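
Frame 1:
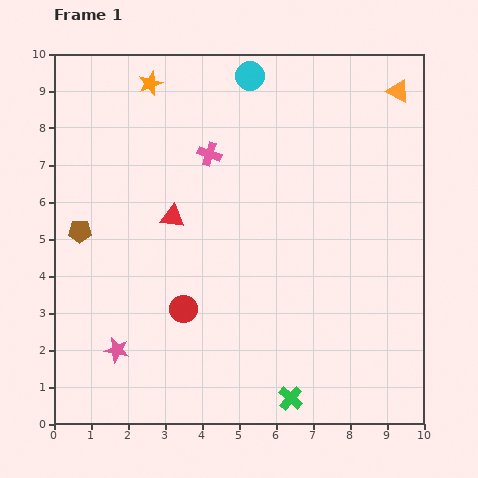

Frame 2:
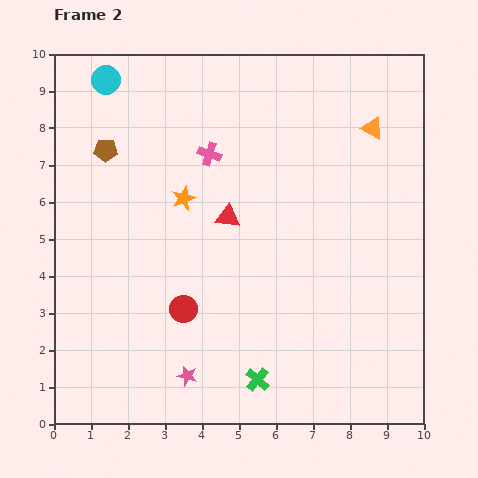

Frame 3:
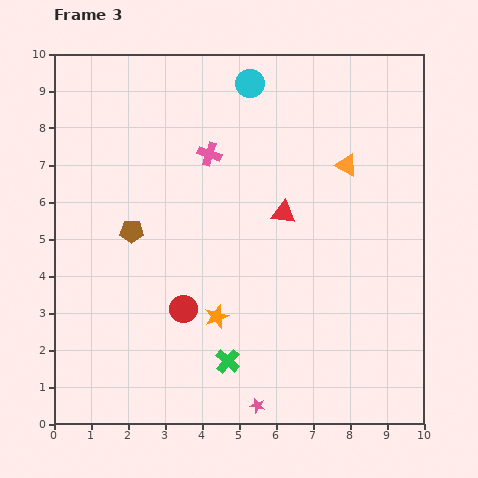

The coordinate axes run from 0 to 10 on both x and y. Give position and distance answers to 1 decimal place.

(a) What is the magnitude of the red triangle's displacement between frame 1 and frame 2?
1.5

The red triangle moved from (3.2, 5.6) to (4.7, 5.6), a distance of √(1.5² + 0.0²) ≈ 1.5.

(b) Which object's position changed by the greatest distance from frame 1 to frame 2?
the cyan circle

(moved 3.9; next 3.2)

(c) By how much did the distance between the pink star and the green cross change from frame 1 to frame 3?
-3.5

Distance in frame 1: 4.9. Distance in frame 3: 1.4.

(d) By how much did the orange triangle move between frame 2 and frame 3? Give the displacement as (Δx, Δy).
(-0.7, -1.0)

The orange triangle was at (8.6, 8.0) in frame 2 and (7.9, 7.0) in frame 3.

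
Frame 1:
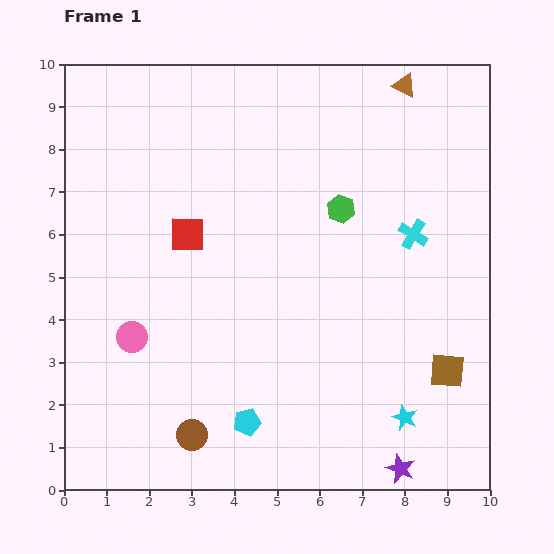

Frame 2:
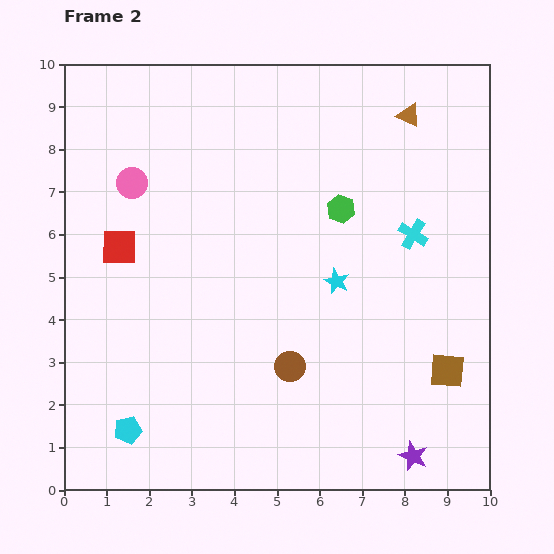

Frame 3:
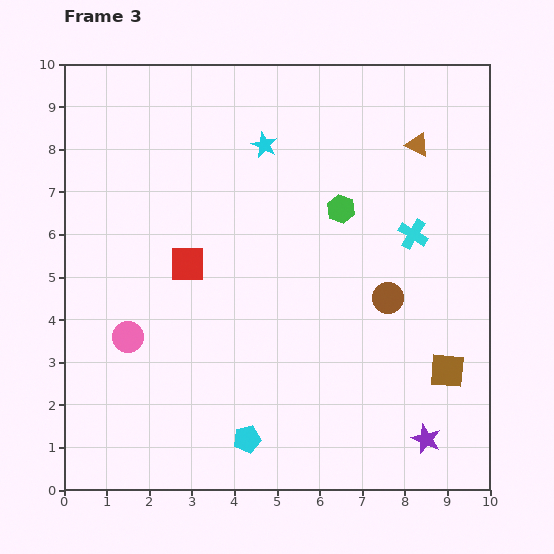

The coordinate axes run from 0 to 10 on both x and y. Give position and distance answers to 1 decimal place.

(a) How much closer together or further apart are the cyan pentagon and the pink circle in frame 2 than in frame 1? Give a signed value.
+2.4

Distance in frame 1: 3.4. Distance in frame 2: 5.8.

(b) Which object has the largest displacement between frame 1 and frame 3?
the cyan star

(moved 7.2; next 5.6)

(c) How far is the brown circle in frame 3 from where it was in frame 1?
5.6

The brown circle moved from (3.0, 1.3) to (7.6, 4.5), a distance of √(4.6² + 3.2²) ≈ 5.6.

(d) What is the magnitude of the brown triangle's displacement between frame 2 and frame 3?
0.7

The brown triangle moved from (8.1, 8.8) to (8.3, 8.1), a distance of √(0.2² + 0.7²) ≈ 0.7.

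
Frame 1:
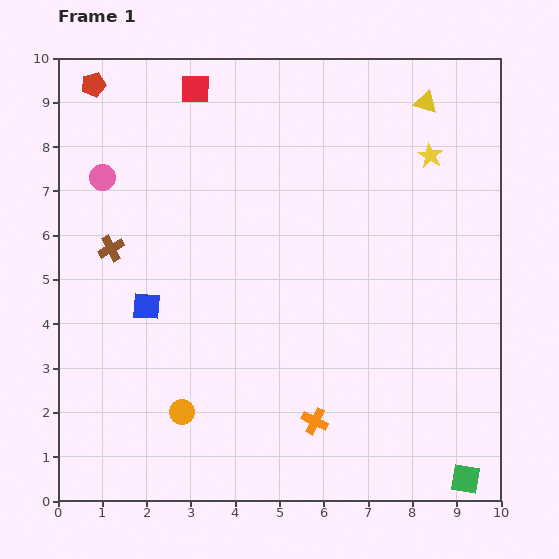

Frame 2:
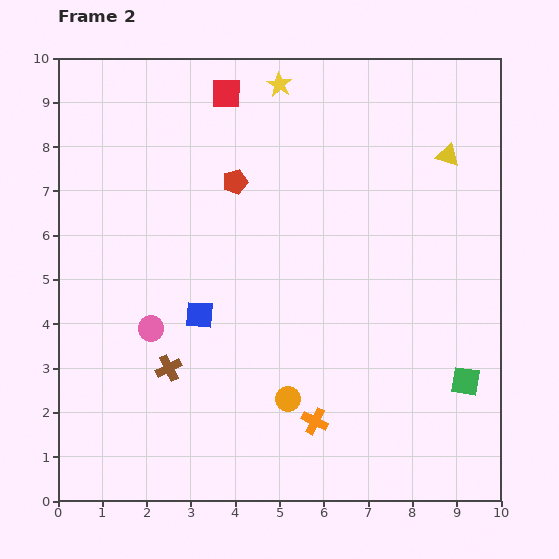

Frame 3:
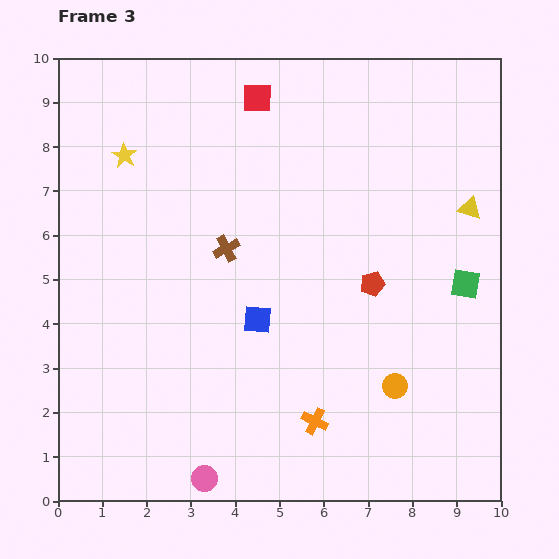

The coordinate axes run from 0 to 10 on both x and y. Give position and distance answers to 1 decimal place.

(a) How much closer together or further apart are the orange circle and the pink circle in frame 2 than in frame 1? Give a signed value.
-2.1

Distance in frame 1: 5.6. Distance in frame 2: 3.5.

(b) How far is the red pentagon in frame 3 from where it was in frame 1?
7.7

The red pentagon moved from (0.8, 9.4) to (7.1, 4.9), a distance of √(6.3² + 4.5²) ≈ 7.7.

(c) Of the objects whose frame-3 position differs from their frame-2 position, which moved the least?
the red square

(moved 0.7)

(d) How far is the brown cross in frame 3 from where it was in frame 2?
3.0

The brown cross moved from (2.5, 3.0) to (3.8, 5.7), a distance of √(1.3² + 2.7²) ≈ 3.0.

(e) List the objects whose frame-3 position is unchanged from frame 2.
the orange cross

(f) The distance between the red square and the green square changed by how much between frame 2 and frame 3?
-2.2

Distance in frame 2: 8.5. Distance in frame 3: 6.3.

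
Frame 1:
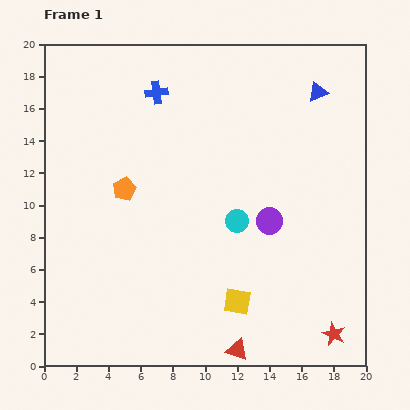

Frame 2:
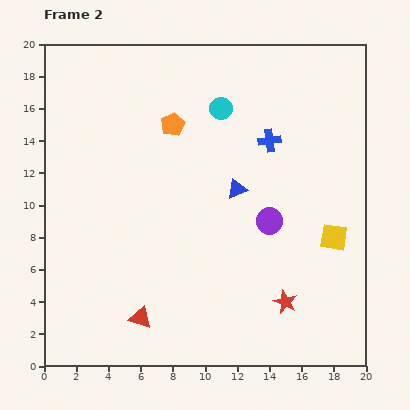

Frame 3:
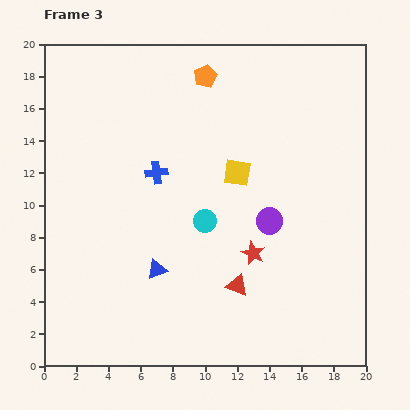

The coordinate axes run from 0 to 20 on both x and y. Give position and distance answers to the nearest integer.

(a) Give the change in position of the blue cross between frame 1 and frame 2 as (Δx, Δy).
(7, -3)

The blue cross was at (7, 17) in frame 1 and (14, 14) in frame 2.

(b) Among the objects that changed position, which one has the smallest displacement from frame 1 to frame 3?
the cyan circle

(moved 2)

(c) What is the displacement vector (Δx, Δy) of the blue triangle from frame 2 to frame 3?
(-5, -5)

The blue triangle was at (12, 11) in frame 2 and (7, 6) in frame 3.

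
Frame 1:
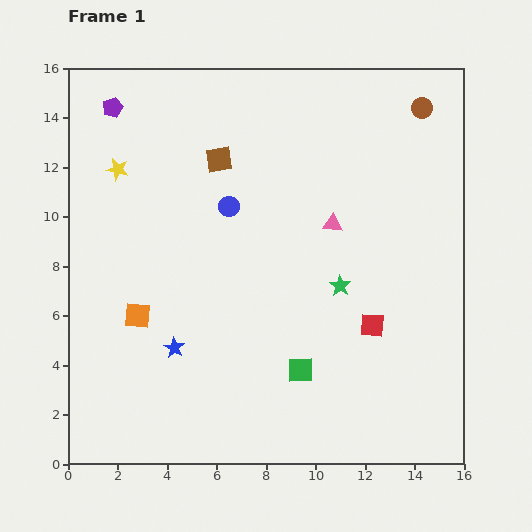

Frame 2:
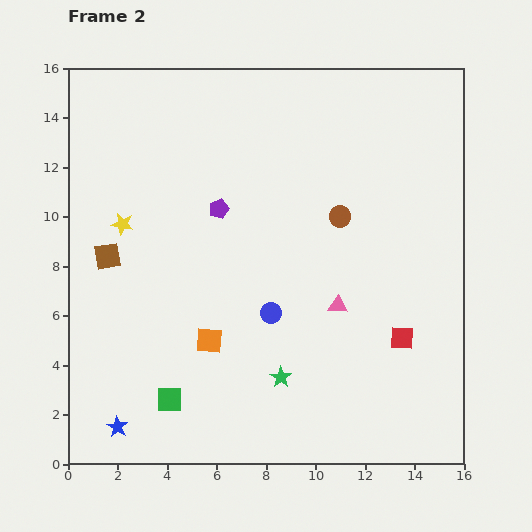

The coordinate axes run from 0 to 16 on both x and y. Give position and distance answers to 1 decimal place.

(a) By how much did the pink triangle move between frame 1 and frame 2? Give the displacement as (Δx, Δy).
(0.2, -3.3)

The pink triangle was at (10.7, 9.7) in frame 1 and (10.9, 6.4) in frame 2.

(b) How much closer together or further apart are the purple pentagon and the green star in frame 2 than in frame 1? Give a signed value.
-4.5

Distance in frame 1: 11.7. Distance in frame 2: 7.2.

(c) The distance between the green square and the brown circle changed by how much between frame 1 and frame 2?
-1.6

Distance in frame 1: 11.7. Distance in frame 2: 10.1.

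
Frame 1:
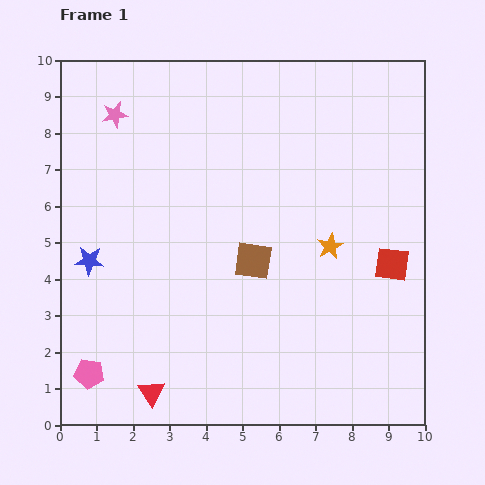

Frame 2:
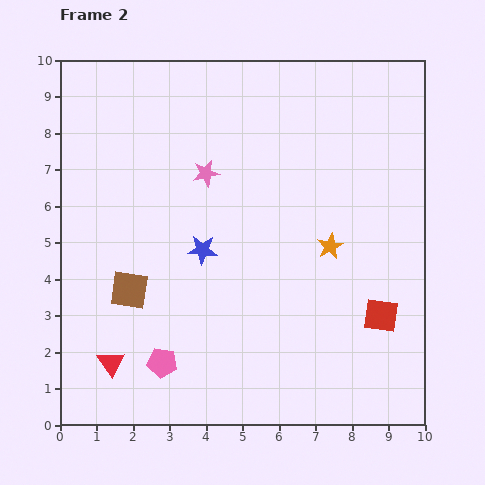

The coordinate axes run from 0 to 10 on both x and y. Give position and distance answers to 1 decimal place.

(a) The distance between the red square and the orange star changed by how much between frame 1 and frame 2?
+0.6

Distance in frame 1: 1.8. Distance in frame 2: 2.4.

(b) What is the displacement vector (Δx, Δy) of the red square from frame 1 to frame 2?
(-0.3, -1.4)

The red square was at (9.1, 4.4) in frame 1 and (8.8, 3.0) in frame 2.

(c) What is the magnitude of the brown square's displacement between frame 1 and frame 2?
3.5

The brown square moved from (5.3, 4.5) to (1.9, 3.7), a distance of √(3.4² + 0.8²) ≈ 3.5.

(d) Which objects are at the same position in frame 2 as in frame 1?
the orange star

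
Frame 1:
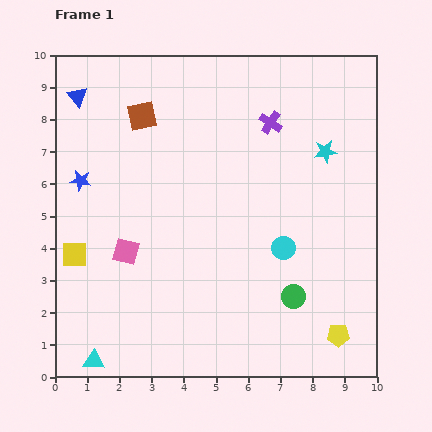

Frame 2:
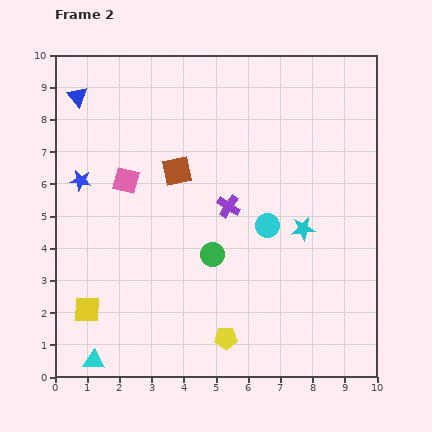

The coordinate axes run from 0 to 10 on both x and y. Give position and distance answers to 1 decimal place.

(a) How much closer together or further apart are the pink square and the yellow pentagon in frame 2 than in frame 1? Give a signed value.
-1.3

Distance in frame 1: 7.1. Distance in frame 2: 5.8.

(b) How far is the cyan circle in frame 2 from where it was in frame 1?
0.9

The cyan circle moved from (7.1, 4.0) to (6.6, 4.7), a distance of √(0.5² + 0.7²) ≈ 0.9.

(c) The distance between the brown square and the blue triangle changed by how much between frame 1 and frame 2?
+1.8

Distance in frame 1: 2.1. Distance in frame 2: 3.9.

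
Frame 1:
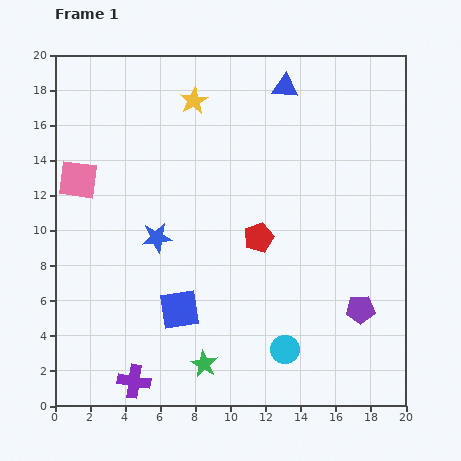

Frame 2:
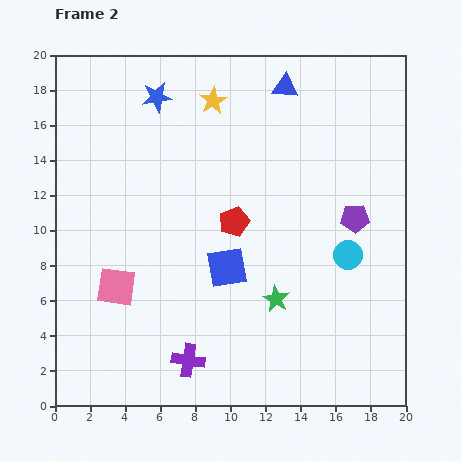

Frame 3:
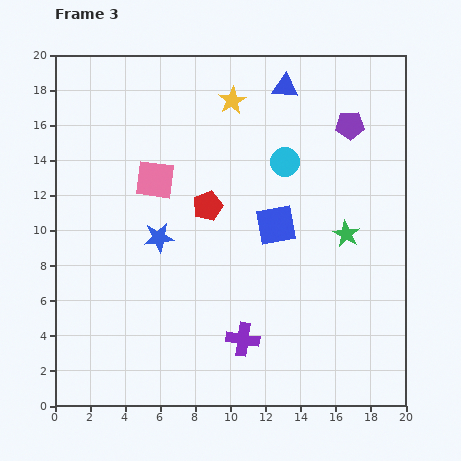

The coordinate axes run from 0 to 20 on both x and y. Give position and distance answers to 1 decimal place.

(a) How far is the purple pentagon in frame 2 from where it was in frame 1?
5.2

The purple pentagon moved from (17.4, 5.5) to (17.1, 10.7), a distance of √(0.3² + 5.2²) ≈ 5.2.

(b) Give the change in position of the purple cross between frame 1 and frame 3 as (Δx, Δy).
(6.2, 2.4)

The purple cross was at (4.5, 1.4) in frame 1 and (10.7, 3.8) in frame 3.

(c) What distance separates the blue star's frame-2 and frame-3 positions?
8.0

The blue star moved from (5.8, 17.6) to (5.9, 9.6), a distance of √(0.1² + 8.0²) ≈ 8.0.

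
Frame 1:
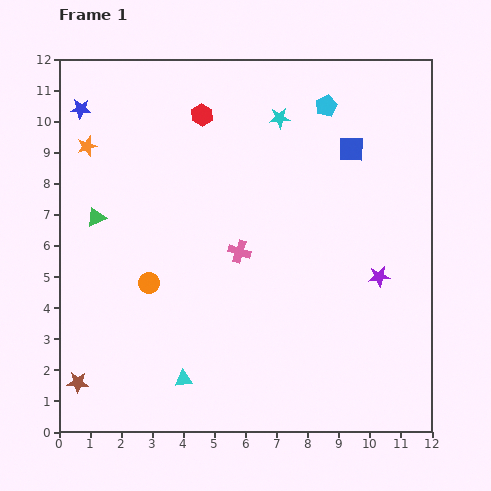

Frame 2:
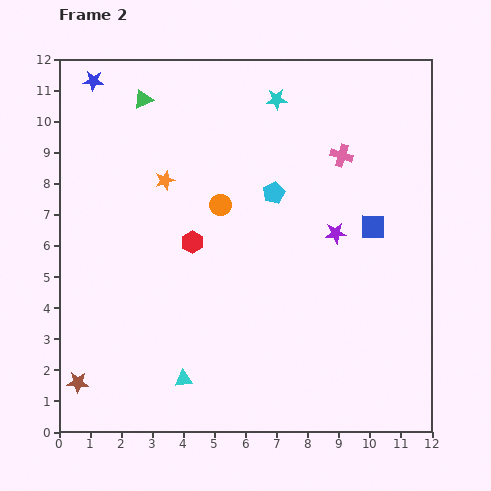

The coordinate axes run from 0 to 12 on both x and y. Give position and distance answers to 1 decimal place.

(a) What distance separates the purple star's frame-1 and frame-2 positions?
2.0

The purple star moved from (10.3, 5.0) to (8.9, 6.4), a distance of √(1.4² + 1.4²) ≈ 2.0.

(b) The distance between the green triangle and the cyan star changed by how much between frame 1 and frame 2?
-2.4

Distance in frame 1: 6.7. Distance in frame 2: 4.3.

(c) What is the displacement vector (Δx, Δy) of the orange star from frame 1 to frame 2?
(2.5, -1.1)

The orange star was at (0.9, 9.2) in frame 1 and (3.4, 8.1) in frame 2.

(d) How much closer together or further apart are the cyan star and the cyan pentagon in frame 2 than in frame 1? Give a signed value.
+1.4

Distance in frame 1: 1.6. Distance in frame 2: 3.0.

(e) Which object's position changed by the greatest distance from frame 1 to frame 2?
the pink cross

(moved 4.5; next 4.1)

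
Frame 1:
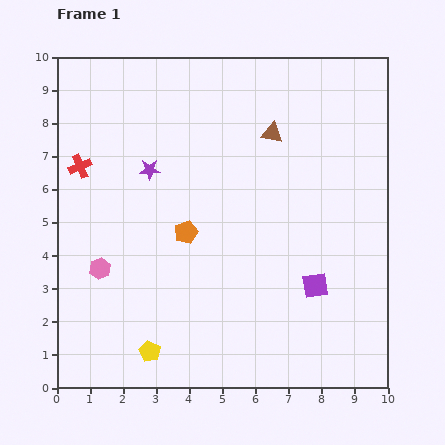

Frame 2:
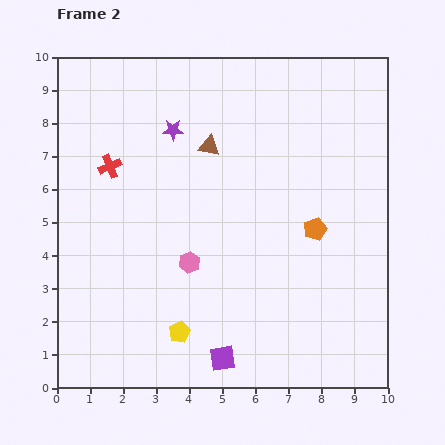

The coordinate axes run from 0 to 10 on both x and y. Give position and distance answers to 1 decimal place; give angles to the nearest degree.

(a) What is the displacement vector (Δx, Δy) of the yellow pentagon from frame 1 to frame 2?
(0.9, 0.6)

The yellow pentagon was at (2.8, 1.1) in frame 1 and (3.7, 1.7) in frame 2.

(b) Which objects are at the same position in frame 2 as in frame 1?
none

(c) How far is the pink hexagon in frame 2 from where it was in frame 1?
2.7

The pink hexagon moved from (1.3, 3.6) to (4.0, 3.8), a distance of √(2.7² + 0.2²) ≈ 2.7.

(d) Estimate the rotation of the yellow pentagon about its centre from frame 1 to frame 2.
17° clockwise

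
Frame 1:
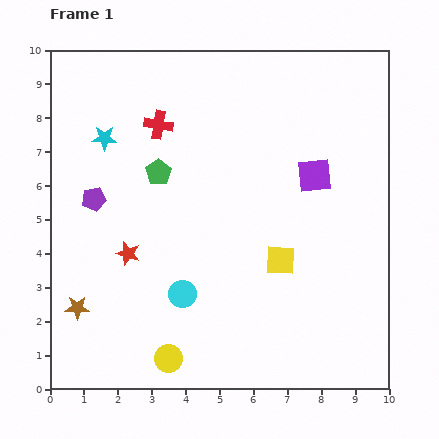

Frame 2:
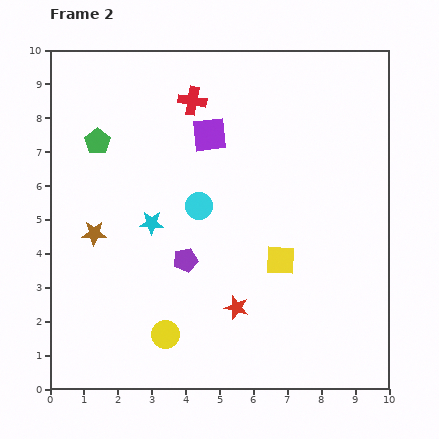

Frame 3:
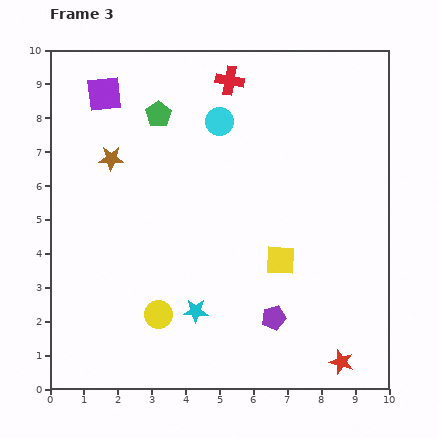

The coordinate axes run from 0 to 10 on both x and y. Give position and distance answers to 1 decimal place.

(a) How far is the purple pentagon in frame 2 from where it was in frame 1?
3.2

The purple pentagon moved from (1.3, 5.6) to (4.0, 3.8), a distance of √(2.7² + 1.8²) ≈ 3.2.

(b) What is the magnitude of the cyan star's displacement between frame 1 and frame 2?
2.9

The cyan star moved from (1.6, 7.4) to (3.0, 4.9), a distance of √(1.4² + 2.5²) ≈ 2.9.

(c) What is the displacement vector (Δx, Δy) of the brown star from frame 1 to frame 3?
(1.0, 4.4)

The brown star was at (0.8, 2.4) in frame 1 and (1.8, 6.8) in frame 3.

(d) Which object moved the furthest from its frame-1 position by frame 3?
the red star

(moved 7.1; next 6.6)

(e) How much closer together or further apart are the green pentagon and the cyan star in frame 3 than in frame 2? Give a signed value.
+3.0

Distance in frame 2: 2.9. Distance in frame 3: 5.9.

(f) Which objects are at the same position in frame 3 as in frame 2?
the yellow square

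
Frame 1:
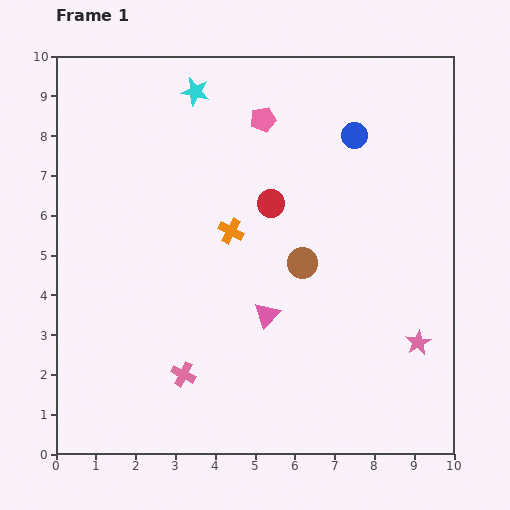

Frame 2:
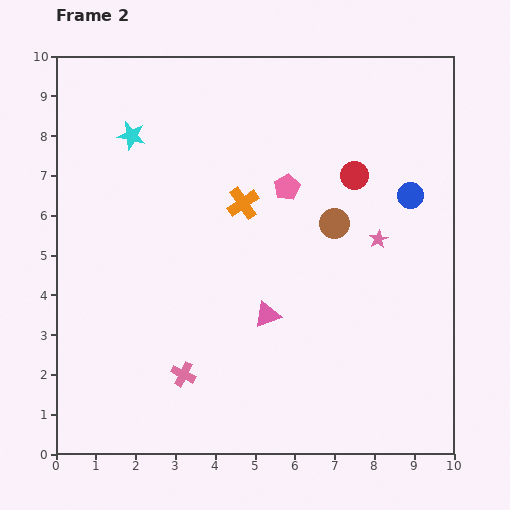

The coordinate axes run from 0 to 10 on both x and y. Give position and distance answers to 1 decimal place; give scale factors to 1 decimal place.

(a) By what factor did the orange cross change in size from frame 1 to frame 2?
1.3×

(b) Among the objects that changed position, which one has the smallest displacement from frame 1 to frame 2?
the orange cross

(moved 0.8)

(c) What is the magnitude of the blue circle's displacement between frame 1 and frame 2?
2.1

The blue circle moved from (7.5, 8.0) to (8.9, 6.5), a distance of √(1.4² + 1.5²) ≈ 2.1.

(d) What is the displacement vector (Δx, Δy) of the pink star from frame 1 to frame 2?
(-1.0, 2.6)

The pink star was at (9.1, 2.8) in frame 1 and (8.1, 5.4) in frame 2.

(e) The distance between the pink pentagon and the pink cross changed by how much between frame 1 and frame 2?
-1.3

Distance in frame 1: 6.7. Distance in frame 2: 5.4.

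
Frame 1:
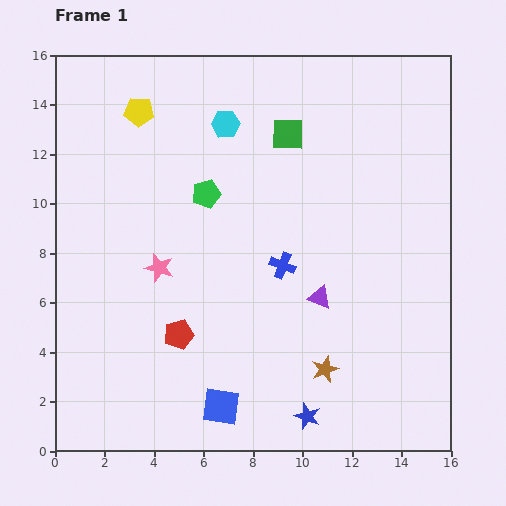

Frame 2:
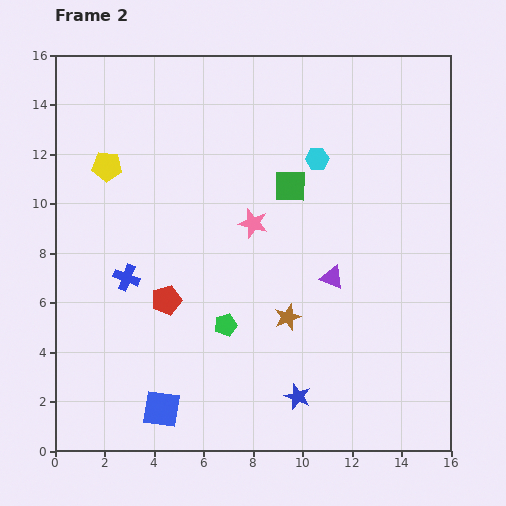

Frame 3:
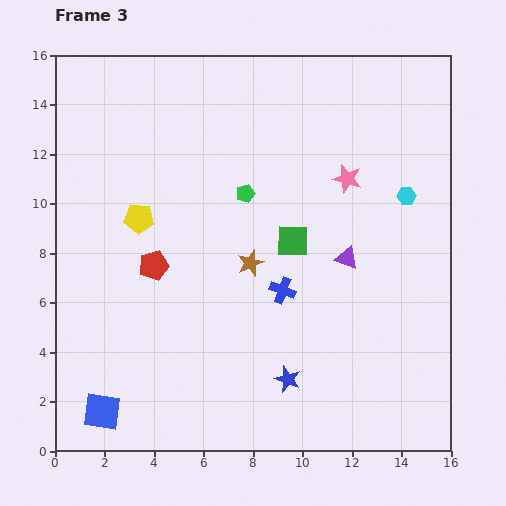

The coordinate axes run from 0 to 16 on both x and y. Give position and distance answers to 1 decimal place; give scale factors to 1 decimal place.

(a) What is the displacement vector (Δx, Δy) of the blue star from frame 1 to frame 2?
(-0.4, 0.8)

The blue star was at (10.2, 1.4) in frame 1 and (9.8, 2.2) in frame 2.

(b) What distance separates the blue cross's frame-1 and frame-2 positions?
6.3

The blue cross moved from (9.2, 7.5) to (2.9, 7.0), a distance of √(6.3² + 0.5²) ≈ 6.3.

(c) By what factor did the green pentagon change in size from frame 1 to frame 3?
0.6×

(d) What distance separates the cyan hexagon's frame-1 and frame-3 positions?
7.9

The cyan hexagon moved from (6.9, 13.2) to (14.2, 10.3), a distance of √(7.3² + 2.9²) ≈ 7.9.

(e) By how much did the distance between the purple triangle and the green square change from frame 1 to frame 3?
-4.4

Distance in frame 1: 6.7. Distance in frame 3: 2.3.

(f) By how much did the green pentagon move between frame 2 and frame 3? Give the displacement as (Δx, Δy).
(0.8, 5.3)

The green pentagon was at (6.9, 5.1) in frame 2 and (7.7, 10.4) in frame 3.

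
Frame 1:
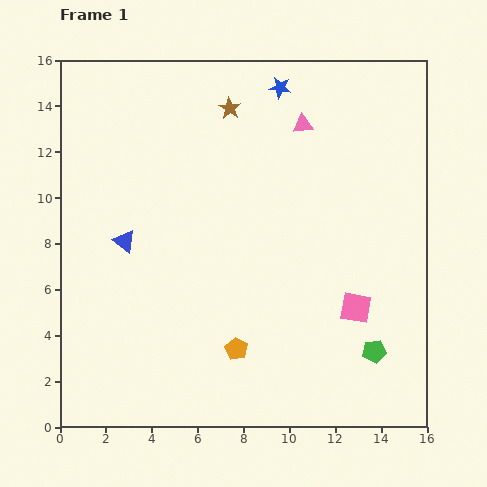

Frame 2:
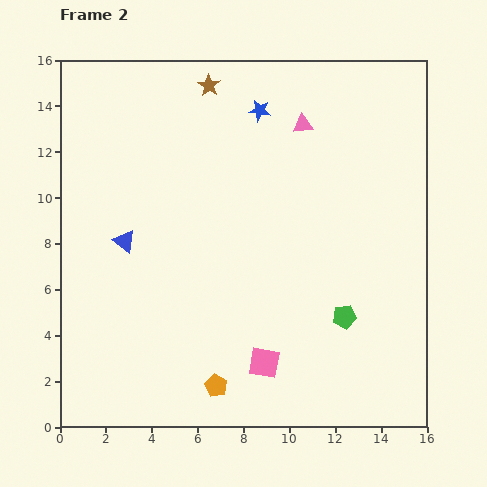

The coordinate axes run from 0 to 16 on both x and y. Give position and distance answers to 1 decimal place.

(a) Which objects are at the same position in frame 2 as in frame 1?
the pink triangle, the blue triangle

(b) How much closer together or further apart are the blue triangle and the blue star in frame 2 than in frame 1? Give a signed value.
-1.3

Distance in frame 1: 9.5. Distance in frame 2: 8.2.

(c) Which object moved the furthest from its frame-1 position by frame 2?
the pink square

(moved 4.7; next 2.0)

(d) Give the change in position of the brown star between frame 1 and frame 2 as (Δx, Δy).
(-0.9, 1.0)

The brown star was at (7.4, 13.9) in frame 1 and (6.5, 14.9) in frame 2.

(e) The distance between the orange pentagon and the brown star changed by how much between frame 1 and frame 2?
+2.6

Distance in frame 1: 10.5. Distance in frame 2: 13.1.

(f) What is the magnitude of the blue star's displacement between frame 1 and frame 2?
1.3

The blue star moved from (9.6, 14.8) to (8.7, 13.8), a distance of √(0.9² + 1.0²) ≈ 1.3.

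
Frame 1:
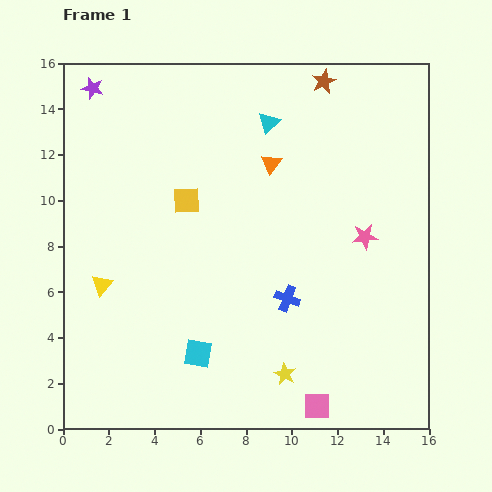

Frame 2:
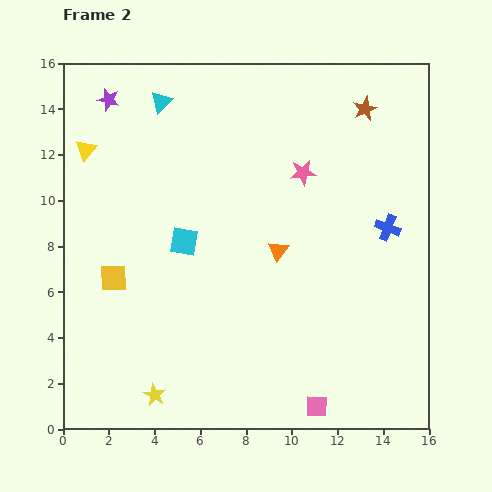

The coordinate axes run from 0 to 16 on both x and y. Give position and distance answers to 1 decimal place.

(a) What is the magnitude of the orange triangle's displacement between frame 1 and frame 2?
3.8

The orange triangle moved from (9.1, 11.6) to (9.4, 7.8), a distance of √(0.3² + 3.8²) ≈ 3.8.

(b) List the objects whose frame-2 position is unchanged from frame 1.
the pink square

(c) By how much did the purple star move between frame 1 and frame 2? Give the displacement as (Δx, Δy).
(0.7, -0.5)

The purple star was at (1.3, 14.9) in frame 1 and (2.0, 14.4) in frame 2.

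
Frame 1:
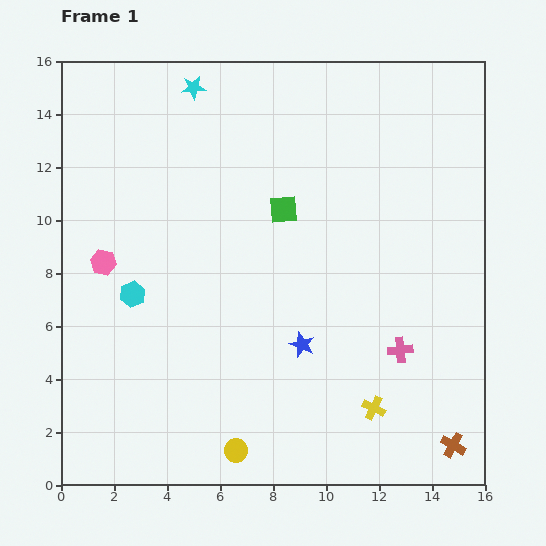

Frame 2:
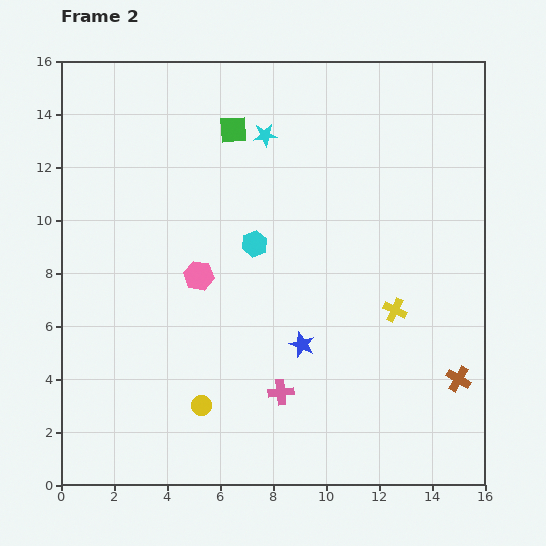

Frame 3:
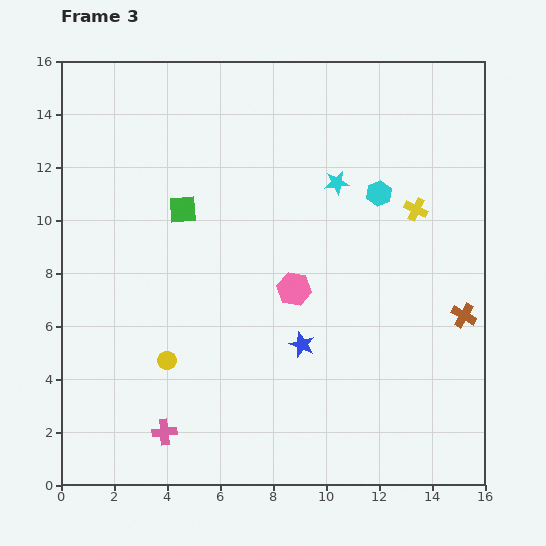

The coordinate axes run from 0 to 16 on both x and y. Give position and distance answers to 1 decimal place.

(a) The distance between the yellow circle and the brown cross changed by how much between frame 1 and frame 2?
+1.6

Distance in frame 1: 8.2. Distance in frame 2: 9.8.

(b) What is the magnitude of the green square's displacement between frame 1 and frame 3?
3.8

The green square moved from (8.4, 10.4) to (4.6, 10.4), a distance of √(3.8² + 0.0²) ≈ 3.8.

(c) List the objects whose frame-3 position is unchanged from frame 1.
the blue star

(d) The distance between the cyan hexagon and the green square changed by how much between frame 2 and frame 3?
+3.0

Distance in frame 2: 4.4. Distance in frame 3: 7.4.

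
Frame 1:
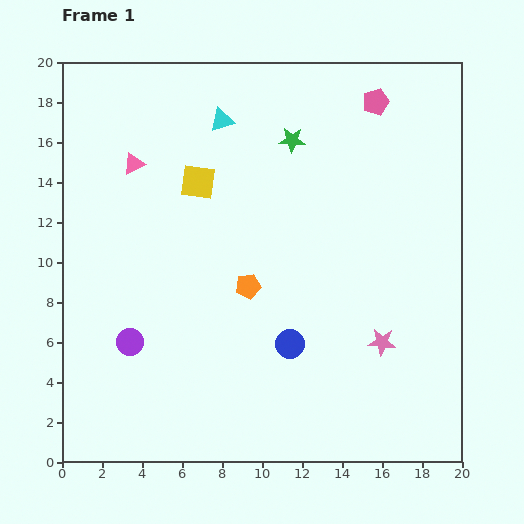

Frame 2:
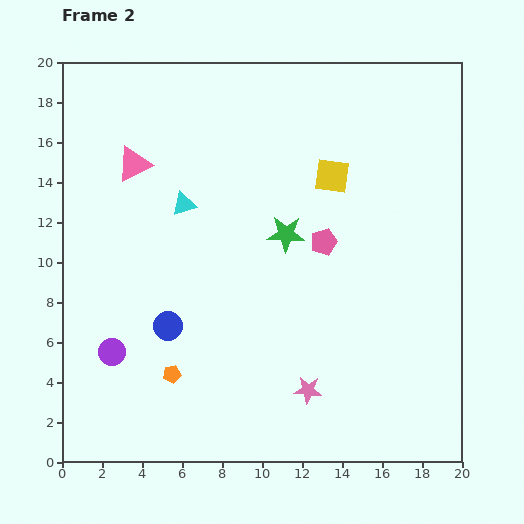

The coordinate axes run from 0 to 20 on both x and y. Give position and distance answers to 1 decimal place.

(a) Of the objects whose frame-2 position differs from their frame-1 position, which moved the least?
the purple circle

(moved 1.0)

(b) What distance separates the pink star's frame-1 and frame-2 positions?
4.4

The pink star moved from (16.0, 6.0) to (12.3, 3.6), a distance of √(3.7² + 2.4²) ≈ 4.4.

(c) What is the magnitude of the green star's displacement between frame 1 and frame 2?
4.7

The green star moved from (11.5, 16.1) to (11.2, 11.4), a distance of √(0.3² + 4.7²) ≈ 4.7.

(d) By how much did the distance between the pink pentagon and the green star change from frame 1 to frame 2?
-2.7

Distance in frame 1: 4.6. Distance in frame 2: 1.9.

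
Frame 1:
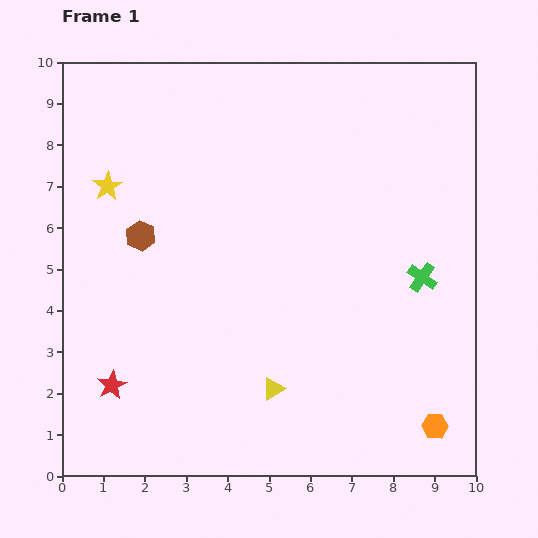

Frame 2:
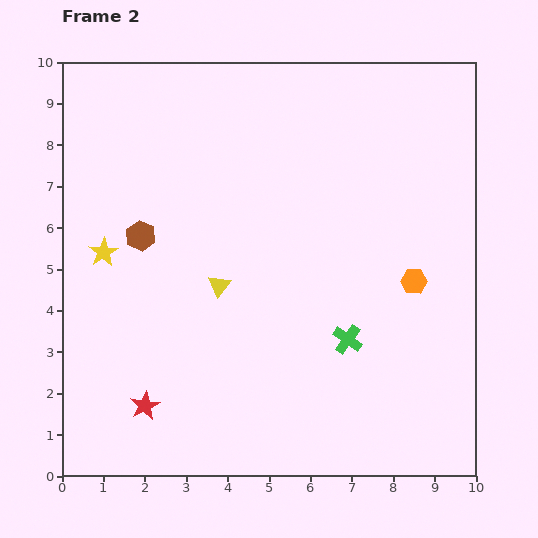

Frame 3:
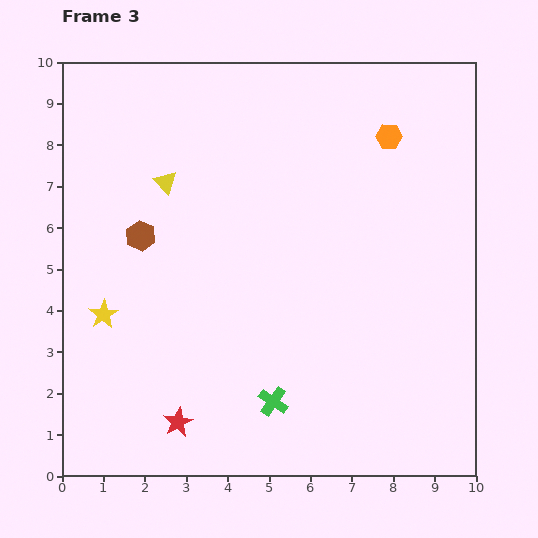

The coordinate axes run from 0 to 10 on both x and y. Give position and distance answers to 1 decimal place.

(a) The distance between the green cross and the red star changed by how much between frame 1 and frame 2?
-2.7

Distance in frame 1: 7.9. Distance in frame 2: 5.2.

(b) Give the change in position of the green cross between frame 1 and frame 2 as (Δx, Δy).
(-1.8, -1.5)

The green cross was at (8.7, 4.8) in frame 1 and (6.9, 3.3) in frame 2.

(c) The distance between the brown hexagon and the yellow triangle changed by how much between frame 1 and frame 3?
-3.5

Distance in frame 1: 4.9. Distance in frame 3: 1.4.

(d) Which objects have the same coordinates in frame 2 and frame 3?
the brown hexagon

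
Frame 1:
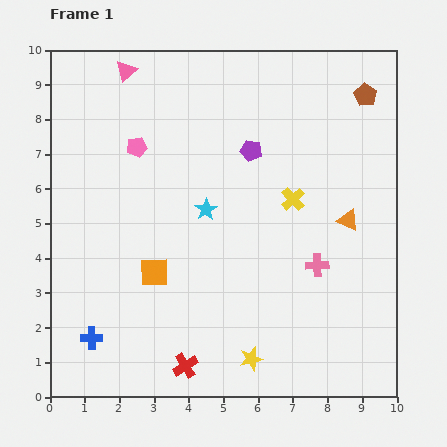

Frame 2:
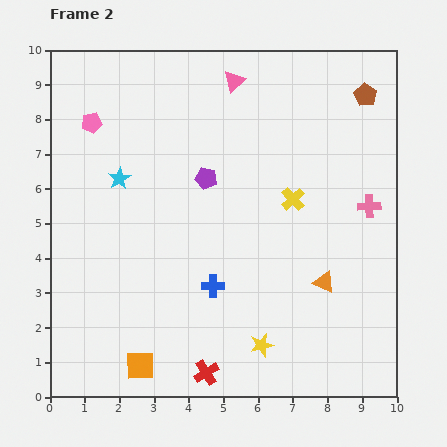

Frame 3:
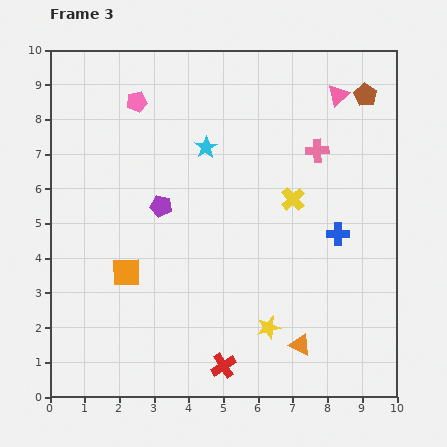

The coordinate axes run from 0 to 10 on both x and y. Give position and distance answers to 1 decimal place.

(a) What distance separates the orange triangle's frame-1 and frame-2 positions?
1.9

The orange triangle moved from (8.6, 5.1) to (7.9, 3.3), a distance of √(0.7² + 1.8²) ≈ 1.9.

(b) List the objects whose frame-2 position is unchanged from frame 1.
the yellow cross, the brown pentagon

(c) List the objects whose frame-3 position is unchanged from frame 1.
the yellow cross, the brown pentagon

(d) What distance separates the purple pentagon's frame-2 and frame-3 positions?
1.5

The purple pentagon moved from (4.5, 6.3) to (3.2, 5.5), a distance of √(1.3² + 0.8²) ≈ 1.5.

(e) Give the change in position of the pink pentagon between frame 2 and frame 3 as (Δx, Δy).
(1.3, 0.6)

The pink pentagon was at (1.2, 7.9) in frame 2 and (2.5, 8.5) in frame 3.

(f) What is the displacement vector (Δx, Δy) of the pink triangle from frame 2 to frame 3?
(3.0, -0.4)

The pink triangle was at (5.3, 9.1) in frame 2 and (8.3, 8.7) in frame 3.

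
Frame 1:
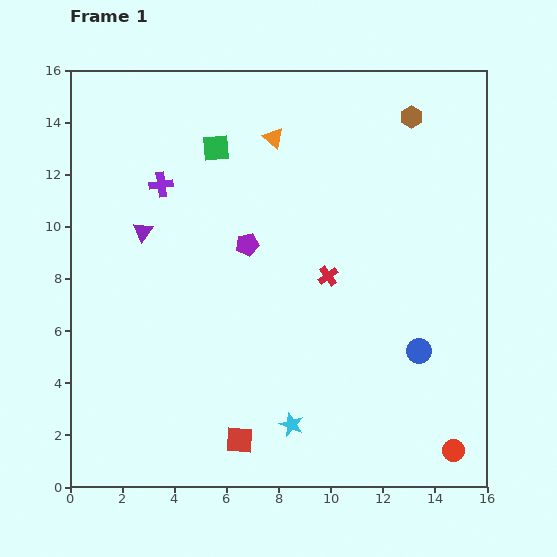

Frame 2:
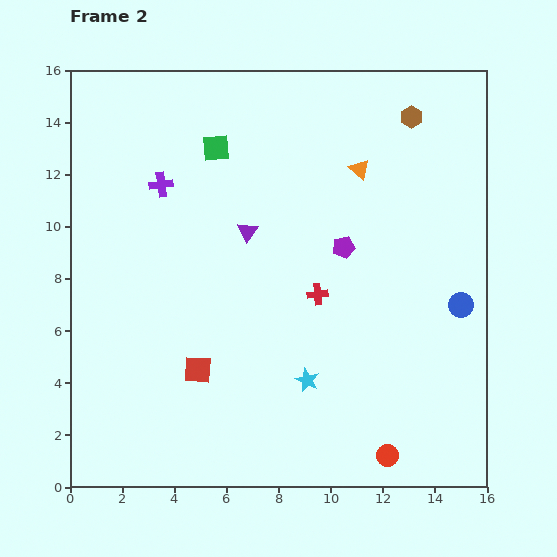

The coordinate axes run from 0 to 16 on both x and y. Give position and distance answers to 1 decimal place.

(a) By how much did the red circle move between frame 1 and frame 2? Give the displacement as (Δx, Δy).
(-2.5, -0.2)

The red circle was at (14.7, 1.4) in frame 1 and (12.2, 1.2) in frame 2.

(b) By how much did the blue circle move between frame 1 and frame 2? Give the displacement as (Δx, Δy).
(1.6, 1.8)

The blue circle was at (13.4, 5.2) in frame 1 and (15.0, 7.0) in frame 2.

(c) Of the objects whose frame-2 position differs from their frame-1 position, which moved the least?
the red cross

(moved 0.8)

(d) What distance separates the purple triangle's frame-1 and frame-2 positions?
4.0

The purple triangle moved from (2.8, 9.8) to (6.8, 9.8), a distance of √(4.0² + 0.0²) ≈ 4.0.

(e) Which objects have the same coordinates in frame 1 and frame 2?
the brown hexagon, the purple cross, the green square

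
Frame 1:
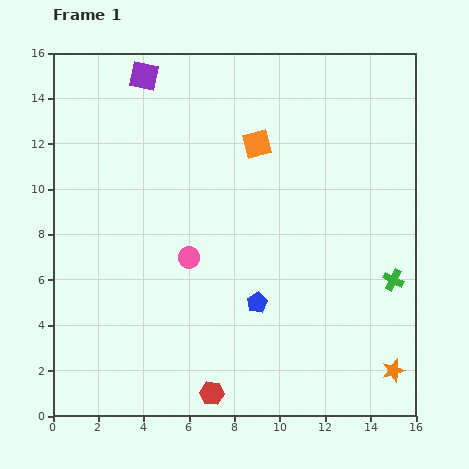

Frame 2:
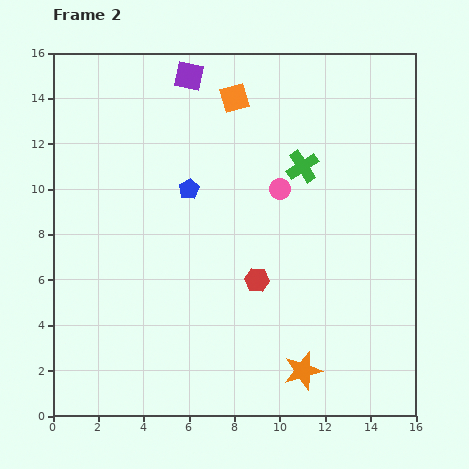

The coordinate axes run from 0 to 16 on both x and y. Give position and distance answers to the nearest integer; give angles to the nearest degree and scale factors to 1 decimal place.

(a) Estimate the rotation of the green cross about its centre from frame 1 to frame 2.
31° clockwise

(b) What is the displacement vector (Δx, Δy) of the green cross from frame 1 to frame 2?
(-4, 5)

The green cross was at (15, 6) in frame 1 and (11, 11) in frame 2.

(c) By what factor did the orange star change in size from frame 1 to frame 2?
1.7×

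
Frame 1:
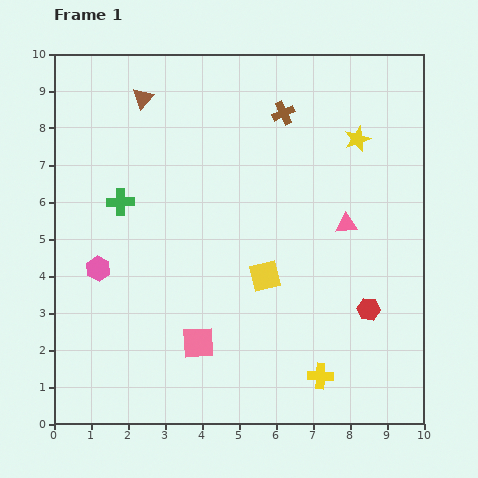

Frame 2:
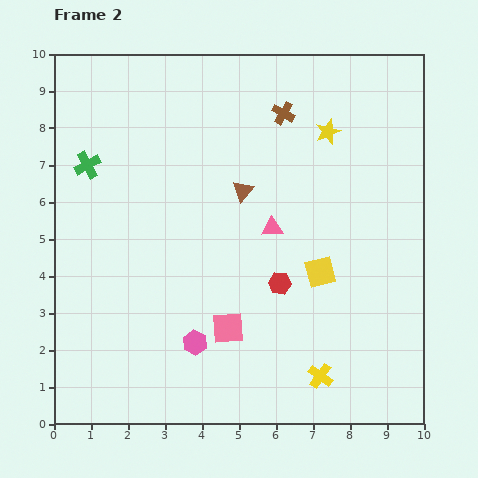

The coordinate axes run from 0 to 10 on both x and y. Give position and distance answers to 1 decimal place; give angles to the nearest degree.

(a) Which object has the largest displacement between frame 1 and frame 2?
the brown triangle

(moved 3.7; next 3.3)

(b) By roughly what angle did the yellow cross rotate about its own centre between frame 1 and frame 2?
32° clockwise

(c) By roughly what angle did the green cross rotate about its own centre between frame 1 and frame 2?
28° counter-clockwise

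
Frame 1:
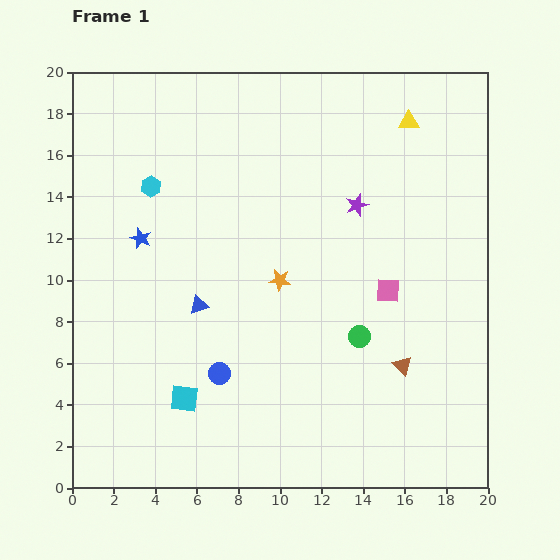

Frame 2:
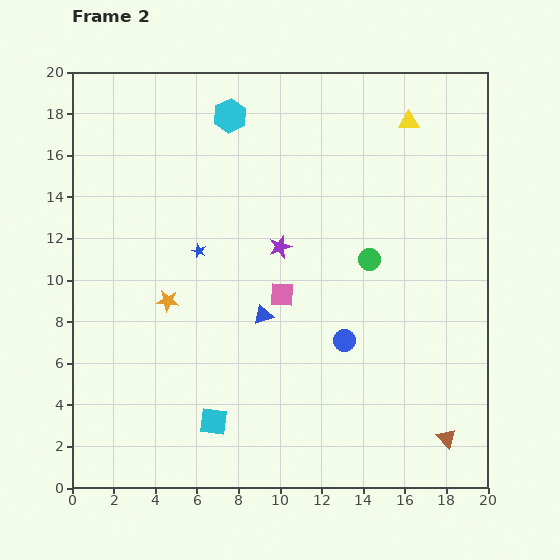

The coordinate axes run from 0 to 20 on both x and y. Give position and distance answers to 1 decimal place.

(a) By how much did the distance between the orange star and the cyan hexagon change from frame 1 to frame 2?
+1.7

Distance in frame 1: 7.7. Distance in frame 2: 9.4.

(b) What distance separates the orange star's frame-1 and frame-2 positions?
5.5

The orange star moved from (10.0, 10.0) to (4.6, 9.0), a distance of √(5.4² + 1.0²) ≈ 5.5.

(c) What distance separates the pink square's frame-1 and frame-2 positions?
5.1

The pink square moved from (15.2, 9.5) to (10.1, 9.3), a distance of √(5.1² + 0.2²) ≈ 5.1.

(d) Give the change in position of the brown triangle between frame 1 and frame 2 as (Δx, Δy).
(2.1, -3.5)

The brown triangle was at (15.9, 5.9) in frame 1 and (18.0, 2.4) in frame 2.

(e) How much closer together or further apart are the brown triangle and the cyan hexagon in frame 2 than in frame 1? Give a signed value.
+3.9

Distance in frame 1: 14.8. Distance in frame 2: 18.7.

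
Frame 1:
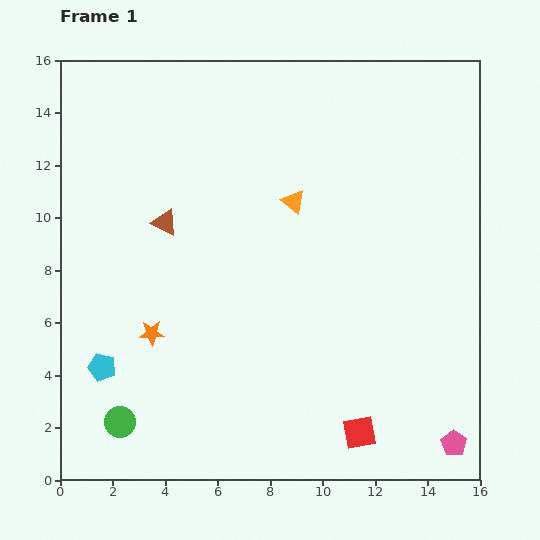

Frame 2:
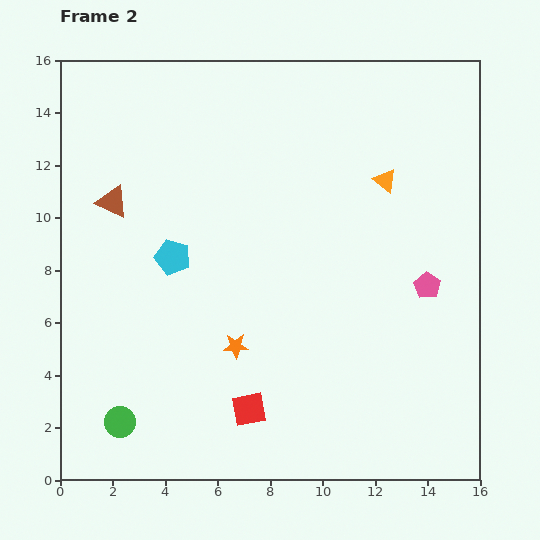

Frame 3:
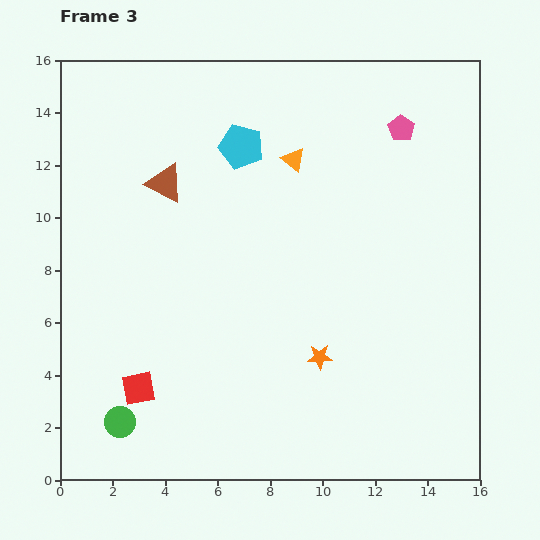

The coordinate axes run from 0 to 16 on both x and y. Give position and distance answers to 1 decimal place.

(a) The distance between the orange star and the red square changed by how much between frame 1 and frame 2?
-6.3

Distance in frame 1: 8.8. Distance in frame 2: 2.5.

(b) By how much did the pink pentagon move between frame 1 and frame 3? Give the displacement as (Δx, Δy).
(-2.0, 12.0)

The pink pentagon was at (15.0, 1.4) in frame 1 and (13.0, 13.4) in frame 3.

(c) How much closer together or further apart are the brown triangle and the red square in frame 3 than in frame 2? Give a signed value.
-1.6

Distance in frame 2: 9.5. Distance in frame 3: 7.9.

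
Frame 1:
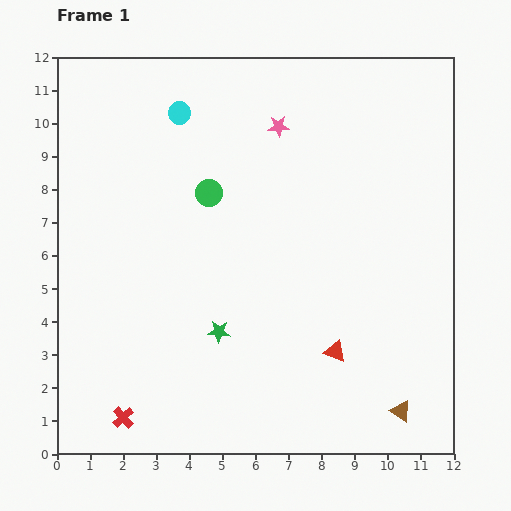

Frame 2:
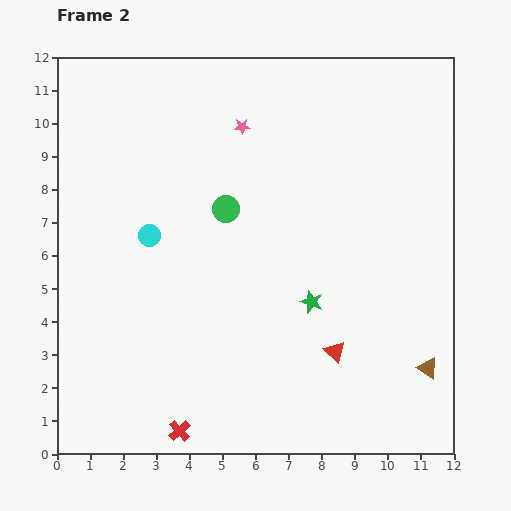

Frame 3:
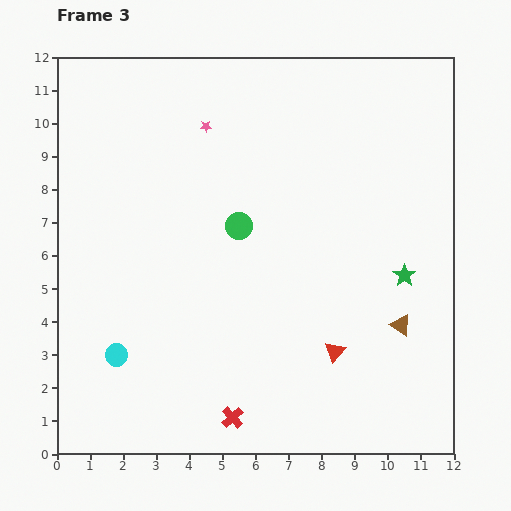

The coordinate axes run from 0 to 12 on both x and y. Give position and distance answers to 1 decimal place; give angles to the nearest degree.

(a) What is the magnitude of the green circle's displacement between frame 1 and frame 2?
0.7

The green circle moved from (4.6, 7.9) to (5.1, 7.4), a distance of √(0.5² + 0.5²) ≈ 0.7.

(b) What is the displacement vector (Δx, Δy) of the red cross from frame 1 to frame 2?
(1.7, -0.4)

The red cross was at (2.0, 1.1) in frame 1 and (3.7, 0.7) in frame 2.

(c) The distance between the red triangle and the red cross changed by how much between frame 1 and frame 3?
-3.0

Distance in frame 1: 6.7. Distance in frame 3: 3.7.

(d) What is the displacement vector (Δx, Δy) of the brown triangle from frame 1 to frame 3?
(0.0, 2.6)

The brown triangle was at (10.4, 1.3) in frame 1 and (10.4, 3.9) in frame 3.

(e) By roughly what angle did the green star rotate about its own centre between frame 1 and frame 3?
31° clockwise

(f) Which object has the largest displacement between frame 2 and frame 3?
the cyan circle

(moved 3.7; next 2.9)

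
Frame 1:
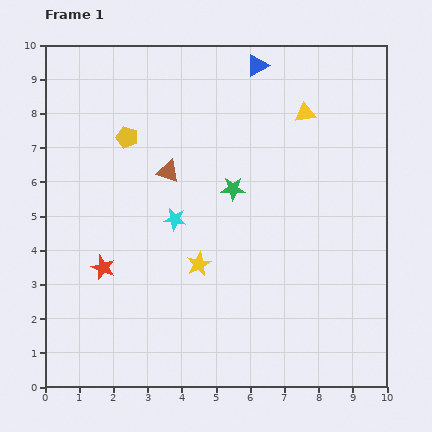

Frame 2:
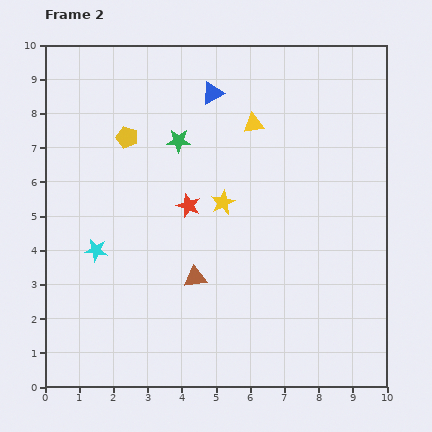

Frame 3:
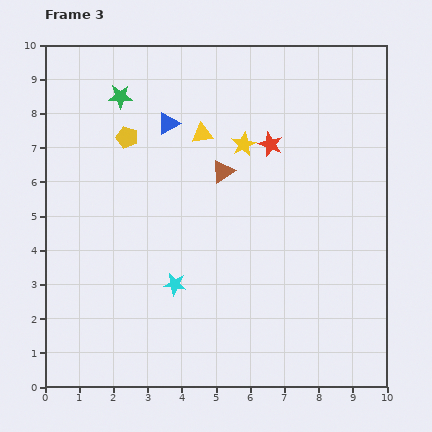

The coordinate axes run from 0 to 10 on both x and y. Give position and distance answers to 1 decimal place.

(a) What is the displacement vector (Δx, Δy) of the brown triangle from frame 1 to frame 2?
(0.8, -3.1)

The brown triangle was at (3.6, 6.3) in frame 1 and (4.4, 3.2) in frame 2.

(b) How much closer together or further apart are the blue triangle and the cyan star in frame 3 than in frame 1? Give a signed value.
-0.4

Distance in frame 1: 5.1. Distance in frame 3: 4.7.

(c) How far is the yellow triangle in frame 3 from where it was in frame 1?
3.1

The yellow triangle moved from (7.6, 8.0) to (4.6, 7.4), a distance of √(3.0² + 0.6²) ≈ 3.1.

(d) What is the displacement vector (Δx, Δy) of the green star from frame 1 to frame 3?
(-3.3, 2.7)

The green star was at (5.5, 5.8) in frame 1 and (2.2, 8.5) in frame 3.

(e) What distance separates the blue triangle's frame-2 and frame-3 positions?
1.6

The blue triangle moved from (4.9, 8.6) to (3.6, 7.7), a distance of √(1.3² + 0.9²) ≈ 1.6.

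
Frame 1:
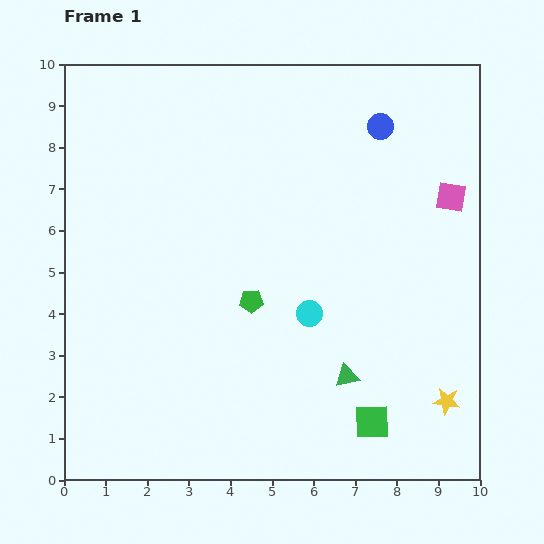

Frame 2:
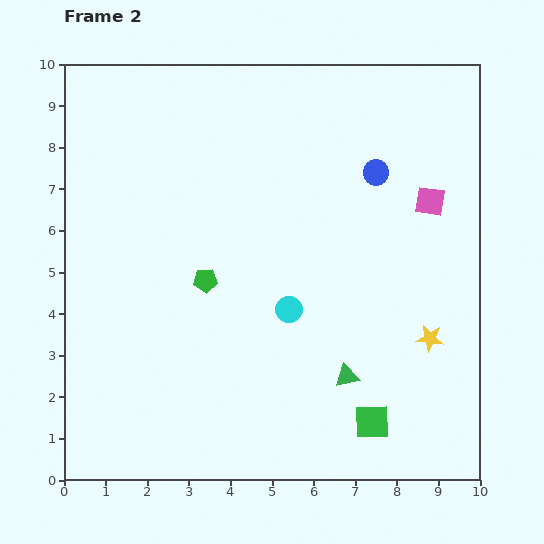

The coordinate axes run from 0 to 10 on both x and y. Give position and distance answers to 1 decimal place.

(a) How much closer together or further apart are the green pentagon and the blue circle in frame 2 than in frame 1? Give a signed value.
-0.3

Distance in frame 1: 5.2. Distance in frame 2: 4.9.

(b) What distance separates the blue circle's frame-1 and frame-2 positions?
1.1

The blue circle moved from (7.6, 8.5) to (7.5, 7.4), a distance of √(0.1² + 1.1²) ≈ 1.1.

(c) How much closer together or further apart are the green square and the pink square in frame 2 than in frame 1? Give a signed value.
-0.2

Distance in frame 1: 5.7. Distance in frame 2: 5.5.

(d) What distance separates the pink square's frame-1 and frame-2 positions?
0.5

The pink square moved from (9.3, 6.8) to (8.8, 6.7), a distance of √(0.5² + 0.1²) ≈ 0.5.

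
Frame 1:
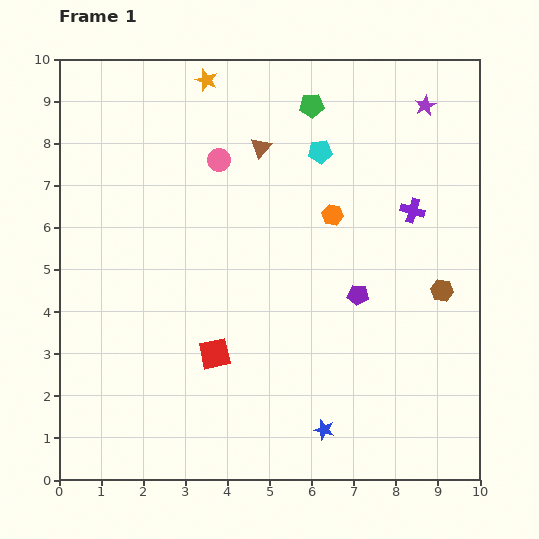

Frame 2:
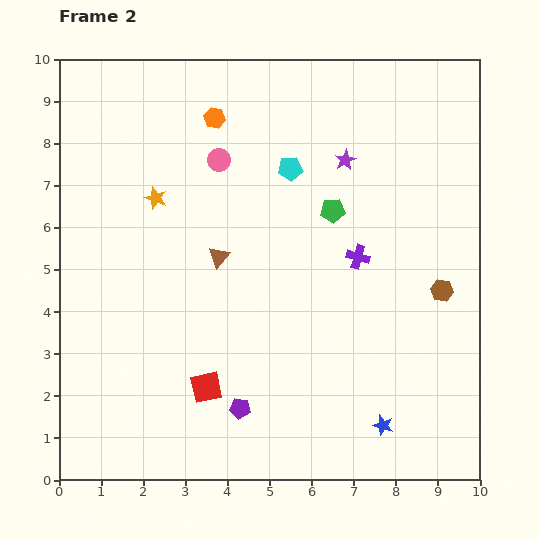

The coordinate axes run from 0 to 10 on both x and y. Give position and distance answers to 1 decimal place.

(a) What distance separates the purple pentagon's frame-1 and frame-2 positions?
3.9

The purple pentagon moved from (7.1, 4.4) to (4.3, 1.7), a distance of √(2.8² + 2.7²) ≈ 3.9.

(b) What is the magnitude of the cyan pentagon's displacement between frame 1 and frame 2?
0.8

The cyan pentagon moved from (6.2, 7.8) to (5.5, 7.4), a distance of √(0.7² + 0.4²) ≈ 0.8.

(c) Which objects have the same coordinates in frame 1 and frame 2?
the brown hexagon, the pink circle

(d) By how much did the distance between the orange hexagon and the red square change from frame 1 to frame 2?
+2.1

Distance in frame 1: 4.3. Distance in frame 2: 6.4.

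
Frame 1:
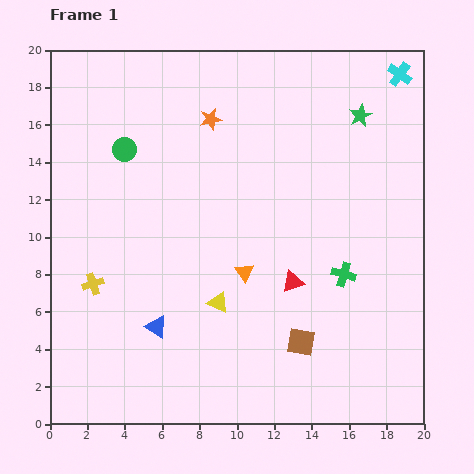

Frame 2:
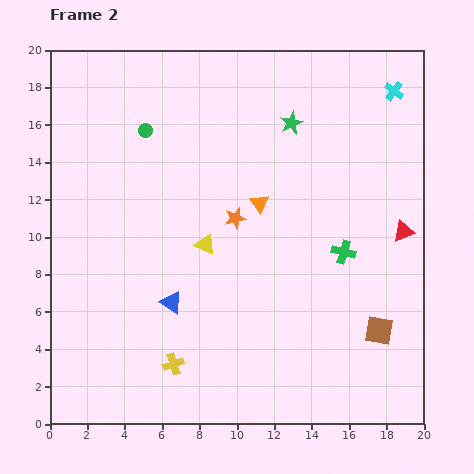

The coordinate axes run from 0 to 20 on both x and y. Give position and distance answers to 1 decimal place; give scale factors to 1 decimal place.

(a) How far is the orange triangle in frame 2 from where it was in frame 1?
3.8

The orange triangle moved from (10.4, 8.1) to (11.2, 11.8), a distance of √(0.8² + 3.7²) ≈ 3.8.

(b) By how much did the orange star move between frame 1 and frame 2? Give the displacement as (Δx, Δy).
(1.3, -5.3)

The orange star was at (8.6, 16.3) in frame 1 and (9.9, 11.0) in frame 2.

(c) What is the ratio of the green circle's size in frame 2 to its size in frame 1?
0.6×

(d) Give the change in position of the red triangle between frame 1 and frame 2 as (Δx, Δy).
(5.9, 2.7)

The red triangle was at (13.0, 7.6) in frame 1 and (18.9, 10.3) in frame 2.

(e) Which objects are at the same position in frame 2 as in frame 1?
none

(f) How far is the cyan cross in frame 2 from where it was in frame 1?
0.9

The cyan cross moved from (18.7, 18.7) to (18.4, 17.8), a distance of √(0.3² + 0.9²) ≈ 0.9.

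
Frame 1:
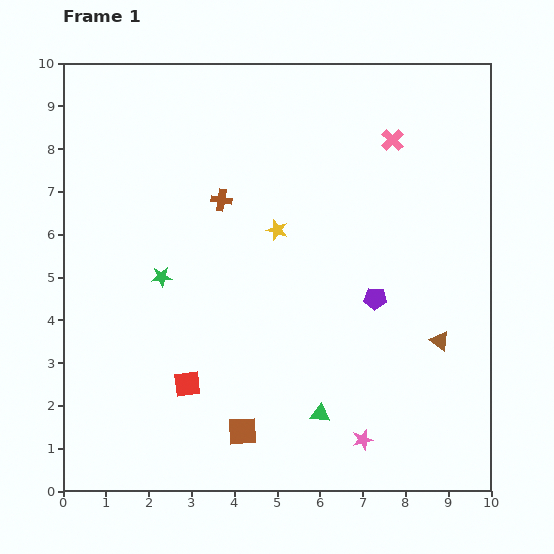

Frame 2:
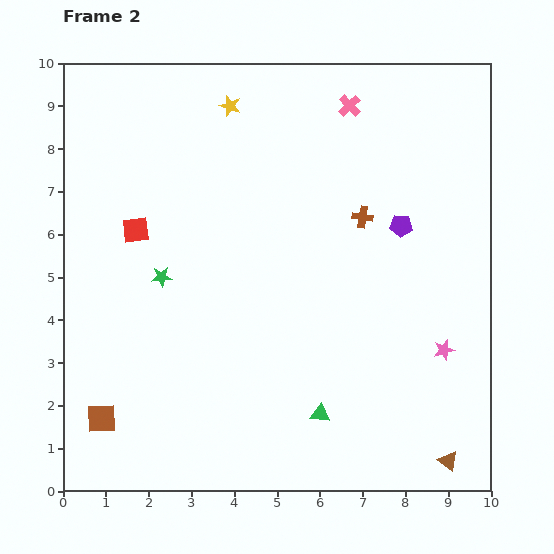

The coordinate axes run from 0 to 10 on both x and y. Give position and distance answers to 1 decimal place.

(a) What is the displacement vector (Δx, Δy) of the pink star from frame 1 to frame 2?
(1.9, 2.1)

The pink star was at (7.0, 1.2) in frame 1 and (8.9, 3.3) in frame 2.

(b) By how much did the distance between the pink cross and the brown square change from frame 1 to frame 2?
+1.7

Distance in frame 1: 7.6. Distance in frame 2: 9.3.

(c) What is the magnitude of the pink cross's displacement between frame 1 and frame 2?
1.3

The pink cross moved from (7.7, 8.2) to (6.7, 9.0), a distance of √(1.0² + 0.8²) ≈ 1.3.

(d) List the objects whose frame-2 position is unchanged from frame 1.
the green star, the green triangle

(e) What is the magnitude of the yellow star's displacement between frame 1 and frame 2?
3.1

The yellow star moved from (5.0, 6.1) to (3.9, 9.0), a distance of √(1.1² + 2.9²) ≈ 3.1.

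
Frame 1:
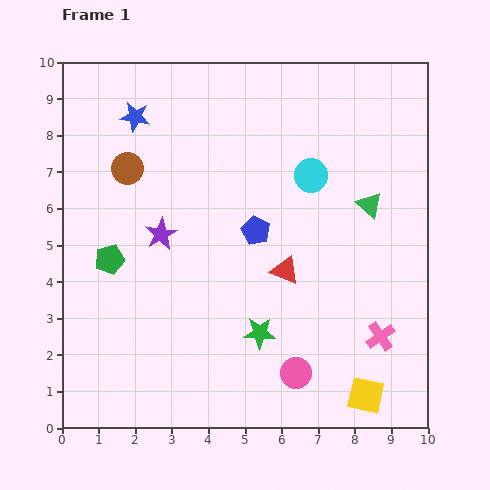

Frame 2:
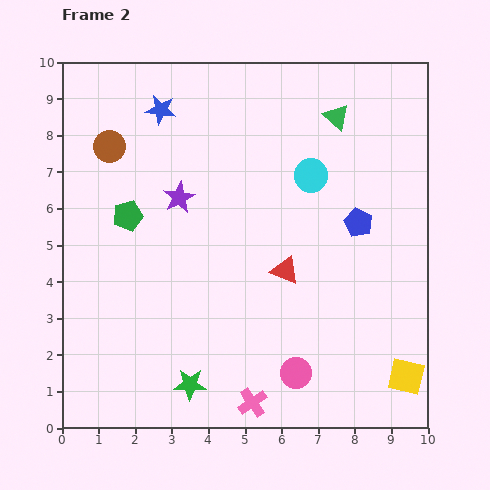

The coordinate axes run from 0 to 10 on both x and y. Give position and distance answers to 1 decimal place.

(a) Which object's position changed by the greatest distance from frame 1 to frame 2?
the pink cross

(moved 3.9; next 2.8)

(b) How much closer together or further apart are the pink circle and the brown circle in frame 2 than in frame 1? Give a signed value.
+0.8

Distance in frame 1: 7.2. Distance in frame 2: 8.0.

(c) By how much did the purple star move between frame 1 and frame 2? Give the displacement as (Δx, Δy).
(0.5, 1.0)

The purple star was at (2.7, 5.3) in frame 1 and (3.2, 6.3) in frame 2.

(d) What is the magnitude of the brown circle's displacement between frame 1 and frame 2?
0.8

The brown circle moved from (1.8, 7.1) to (1.3, 7.7), a distance of √(0.5² + 0.6²) ≈ 0.8.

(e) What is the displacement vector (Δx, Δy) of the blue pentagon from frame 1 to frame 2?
(2.8, 0.2)

The blue pentagon was at (5.3, 5.4) in frame 1 and (8.1, 5.6) in frame 2.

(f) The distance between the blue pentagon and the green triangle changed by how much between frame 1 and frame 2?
-0.2

Distance in frame 1: 3.2. Distance in frame 2: 3.0.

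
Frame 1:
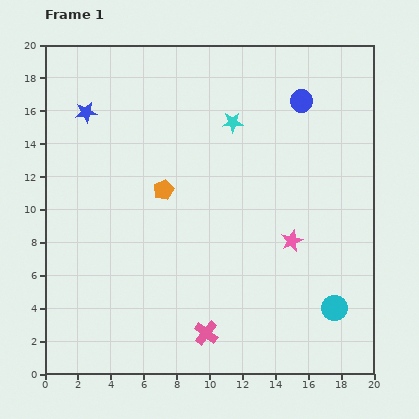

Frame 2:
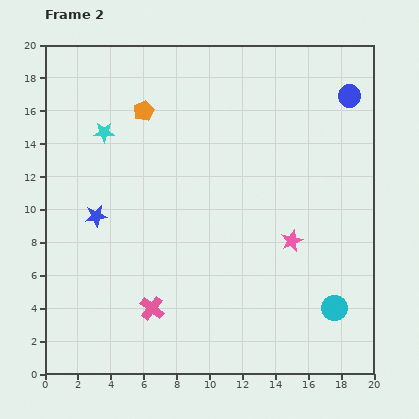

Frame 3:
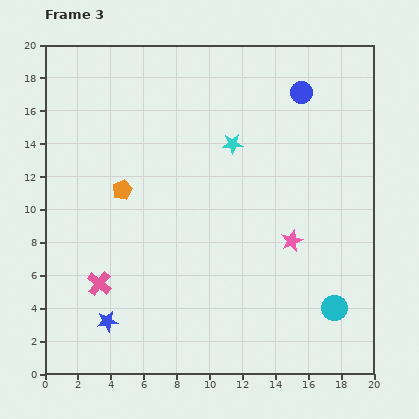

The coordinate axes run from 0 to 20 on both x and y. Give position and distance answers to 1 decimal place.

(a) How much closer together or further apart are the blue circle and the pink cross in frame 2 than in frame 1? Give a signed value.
+2.4

Distance in frame 1: 15.2. Distance in frame 2: 17.6.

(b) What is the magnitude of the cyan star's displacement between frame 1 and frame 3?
1.3

The cyan star moved from (11.4, 15.3) to (11.4, 14.0), a distance of √(0.0² + 1.3²) ≈ 1.3.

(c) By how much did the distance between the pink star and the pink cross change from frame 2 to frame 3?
+2.6

Distance in frame 2: 9.4. Distance in frame 3: 12.0.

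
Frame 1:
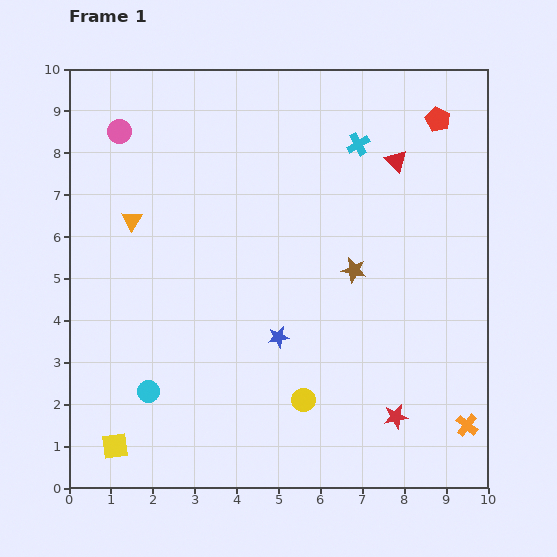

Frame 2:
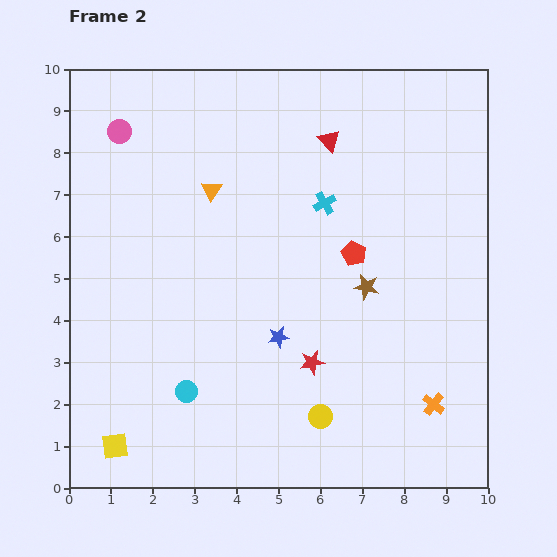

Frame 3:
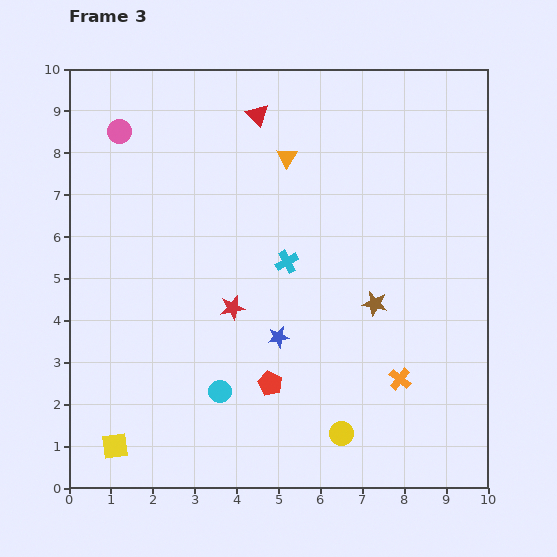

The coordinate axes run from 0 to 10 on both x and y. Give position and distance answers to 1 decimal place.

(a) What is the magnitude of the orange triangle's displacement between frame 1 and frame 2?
2.0

The orange triangle moved from (1.5, 6.4) to (3.4, 7.1), a distance of √(1.9² + 0.7²) ≈ 2.0.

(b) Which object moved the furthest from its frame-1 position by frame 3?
the red pentagon

(moved 7.5; next 4.7)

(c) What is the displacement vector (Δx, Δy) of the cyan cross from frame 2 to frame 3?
(-0.9, -1.4)

The cyan cross was at (6.1, 6.8) in frame 2 and (5.2, 5.4) in frame 3.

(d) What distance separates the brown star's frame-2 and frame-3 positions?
0.4

The brown star moved from (7.1, 4.8) to (7.3, 4.4), a distance of √(0.2² + 0.4²) ≈ 0.4.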